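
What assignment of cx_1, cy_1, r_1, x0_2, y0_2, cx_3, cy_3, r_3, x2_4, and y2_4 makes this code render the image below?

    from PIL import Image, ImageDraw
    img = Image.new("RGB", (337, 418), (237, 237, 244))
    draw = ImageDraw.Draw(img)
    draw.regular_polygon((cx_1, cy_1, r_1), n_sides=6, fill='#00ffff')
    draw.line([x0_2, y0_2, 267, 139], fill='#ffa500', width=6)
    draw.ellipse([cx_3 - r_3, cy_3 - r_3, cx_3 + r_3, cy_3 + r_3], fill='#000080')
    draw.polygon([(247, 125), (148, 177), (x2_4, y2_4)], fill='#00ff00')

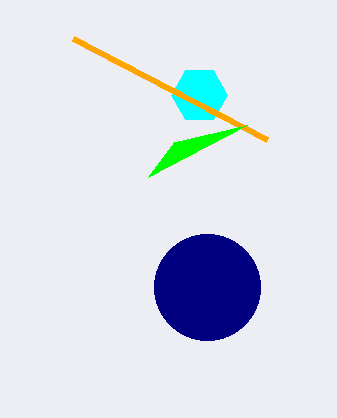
cx_1 = 199
cy_1 = 95
r_1 = 28
x0_2 = 73
y0_2 = 38
cx_3 = 207
cy_3 = 287
r_3 = 53
x2_4 = 174
y2_4 = 142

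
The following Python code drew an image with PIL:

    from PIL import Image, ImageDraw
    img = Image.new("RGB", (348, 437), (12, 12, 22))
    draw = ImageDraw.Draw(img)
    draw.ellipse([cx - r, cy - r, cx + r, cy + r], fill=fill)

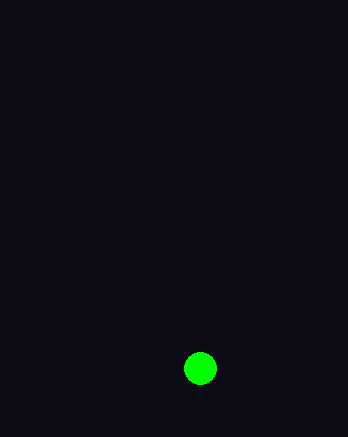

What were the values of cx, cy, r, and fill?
cx = 200, cy = 368, r = 16, fill = 'lime'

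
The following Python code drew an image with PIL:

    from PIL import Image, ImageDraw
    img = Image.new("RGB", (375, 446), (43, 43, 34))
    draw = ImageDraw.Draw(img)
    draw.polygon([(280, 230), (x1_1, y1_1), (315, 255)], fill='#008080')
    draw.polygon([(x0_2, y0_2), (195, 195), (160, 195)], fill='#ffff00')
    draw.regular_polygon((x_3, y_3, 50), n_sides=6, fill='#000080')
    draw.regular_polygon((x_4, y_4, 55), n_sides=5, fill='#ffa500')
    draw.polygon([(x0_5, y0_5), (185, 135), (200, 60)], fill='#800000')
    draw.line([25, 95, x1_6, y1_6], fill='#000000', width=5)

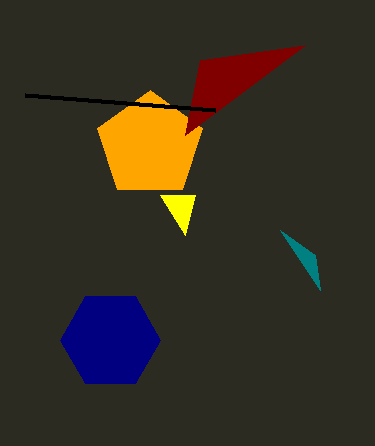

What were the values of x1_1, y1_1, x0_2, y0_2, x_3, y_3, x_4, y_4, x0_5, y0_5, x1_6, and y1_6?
x1_1 = 320, y1_1 = 290, x0_2 = 185, y0_2 = 235, x_3 = 110, y_3 = 340, x_4 = 150, y_4 = 145, x0_5 = 305, y0_5 = 45, x1_6 = 215, y1_6 = 110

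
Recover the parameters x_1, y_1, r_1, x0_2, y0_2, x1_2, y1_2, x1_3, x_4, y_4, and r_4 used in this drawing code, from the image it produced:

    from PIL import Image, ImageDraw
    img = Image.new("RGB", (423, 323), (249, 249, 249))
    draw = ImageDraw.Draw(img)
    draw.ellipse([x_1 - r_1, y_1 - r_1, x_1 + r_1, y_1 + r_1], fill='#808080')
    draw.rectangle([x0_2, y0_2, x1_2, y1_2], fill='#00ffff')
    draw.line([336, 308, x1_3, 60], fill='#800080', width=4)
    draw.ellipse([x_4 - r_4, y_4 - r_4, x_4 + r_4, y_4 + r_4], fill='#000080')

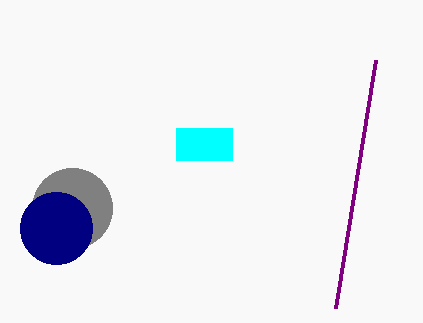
x_1 = 72, y_1 = 208, r_1 = 40, x0_2 = 176, y0_2 = 128, x1_2 = 232, y1_2 = 160, x1_3 = 376, x_4 = 56, y_4 = 228, r_4 = 36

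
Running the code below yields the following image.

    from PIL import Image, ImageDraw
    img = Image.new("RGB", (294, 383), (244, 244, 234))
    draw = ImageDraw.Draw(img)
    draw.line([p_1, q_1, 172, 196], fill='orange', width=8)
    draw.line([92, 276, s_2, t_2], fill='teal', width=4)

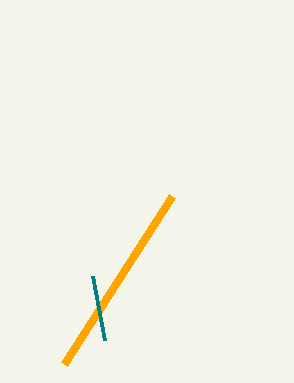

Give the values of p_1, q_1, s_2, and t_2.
p_1 = 64
q_1 = 364
s_2 = 104
t_2 = 340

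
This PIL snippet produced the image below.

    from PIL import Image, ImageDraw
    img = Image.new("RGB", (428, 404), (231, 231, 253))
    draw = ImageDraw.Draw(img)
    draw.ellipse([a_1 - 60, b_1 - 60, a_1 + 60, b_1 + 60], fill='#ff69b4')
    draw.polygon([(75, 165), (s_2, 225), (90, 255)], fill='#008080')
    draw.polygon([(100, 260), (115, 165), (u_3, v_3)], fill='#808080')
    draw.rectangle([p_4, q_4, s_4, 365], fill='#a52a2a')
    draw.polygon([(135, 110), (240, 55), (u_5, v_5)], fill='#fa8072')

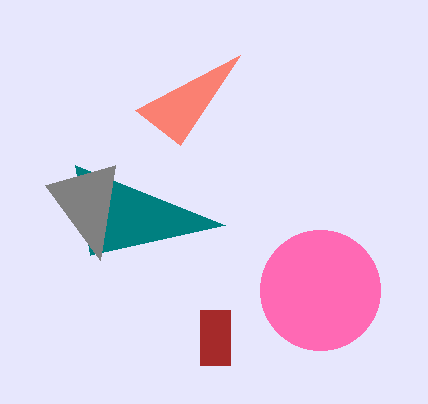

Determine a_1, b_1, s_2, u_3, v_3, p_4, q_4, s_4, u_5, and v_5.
a_1 = 320, b_1 = 290, s_2 = 225, u_3 = 45, v_3 = 185, p_4 = 200, q_4 = 310, s_4 = 230, u_5 = 180, v_5 = 145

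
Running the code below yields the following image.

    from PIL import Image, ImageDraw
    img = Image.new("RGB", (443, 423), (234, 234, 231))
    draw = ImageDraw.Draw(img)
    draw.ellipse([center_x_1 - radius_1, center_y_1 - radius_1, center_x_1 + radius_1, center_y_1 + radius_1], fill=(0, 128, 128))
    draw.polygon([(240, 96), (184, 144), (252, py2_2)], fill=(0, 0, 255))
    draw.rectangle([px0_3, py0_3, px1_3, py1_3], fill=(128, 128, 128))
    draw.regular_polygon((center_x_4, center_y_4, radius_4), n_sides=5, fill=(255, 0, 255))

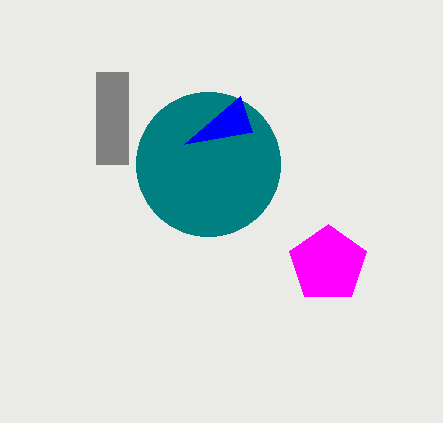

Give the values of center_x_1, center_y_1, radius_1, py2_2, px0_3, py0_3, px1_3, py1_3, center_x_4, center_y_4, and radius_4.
center_x_1 = 208
center_y_1 = 164
radius_1 = 72
py2_2 = 132
px0_3 = 96
py0_3 = 72
px1_3 = 128
py1_3 = 164
center_x_4 = 328
center_y_4 = 264
radius_4 = 40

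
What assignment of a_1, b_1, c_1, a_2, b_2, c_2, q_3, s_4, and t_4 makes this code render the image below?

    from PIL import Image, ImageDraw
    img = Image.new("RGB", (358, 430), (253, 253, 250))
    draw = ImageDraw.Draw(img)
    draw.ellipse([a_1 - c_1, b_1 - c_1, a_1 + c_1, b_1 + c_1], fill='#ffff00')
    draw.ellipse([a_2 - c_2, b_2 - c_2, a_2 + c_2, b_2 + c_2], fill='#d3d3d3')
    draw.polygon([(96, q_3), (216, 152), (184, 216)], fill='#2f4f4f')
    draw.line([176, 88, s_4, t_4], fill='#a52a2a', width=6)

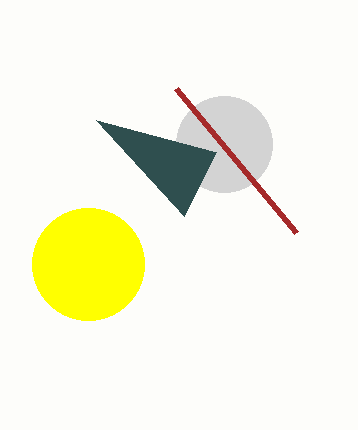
a_1 = 88
b_1 = 264
c_1 = 56
a_2 = 224
b_2 = 144
c_2 = 48
q_3 = 120
s_4 = 296
t_4 = 232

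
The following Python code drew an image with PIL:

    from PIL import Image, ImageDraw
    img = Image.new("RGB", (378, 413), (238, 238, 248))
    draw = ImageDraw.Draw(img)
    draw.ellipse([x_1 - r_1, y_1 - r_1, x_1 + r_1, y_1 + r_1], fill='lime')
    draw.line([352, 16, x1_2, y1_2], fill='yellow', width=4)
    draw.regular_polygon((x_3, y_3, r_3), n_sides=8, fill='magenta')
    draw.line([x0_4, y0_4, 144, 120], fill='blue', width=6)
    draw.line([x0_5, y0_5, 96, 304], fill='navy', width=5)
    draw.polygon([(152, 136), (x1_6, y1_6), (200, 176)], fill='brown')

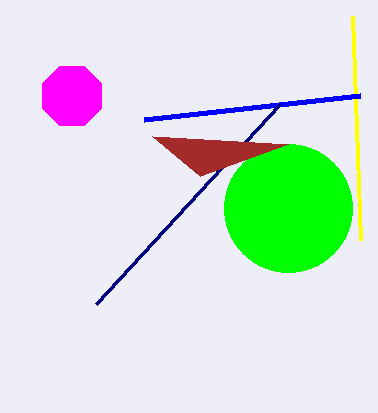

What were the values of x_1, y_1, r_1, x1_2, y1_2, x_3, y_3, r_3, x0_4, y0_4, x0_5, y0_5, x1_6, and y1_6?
x_1 = 288, y_1 = 208, r_1 = 64, x1_2 = 360, y1_2 = 240, x_3 = 72, y_3 = 96, r_3 = 32, x0_4 = 360, y0_4 = 96, x0_5 = 280, y0_5 = 104, x1_6 = 288, y1_6 = 144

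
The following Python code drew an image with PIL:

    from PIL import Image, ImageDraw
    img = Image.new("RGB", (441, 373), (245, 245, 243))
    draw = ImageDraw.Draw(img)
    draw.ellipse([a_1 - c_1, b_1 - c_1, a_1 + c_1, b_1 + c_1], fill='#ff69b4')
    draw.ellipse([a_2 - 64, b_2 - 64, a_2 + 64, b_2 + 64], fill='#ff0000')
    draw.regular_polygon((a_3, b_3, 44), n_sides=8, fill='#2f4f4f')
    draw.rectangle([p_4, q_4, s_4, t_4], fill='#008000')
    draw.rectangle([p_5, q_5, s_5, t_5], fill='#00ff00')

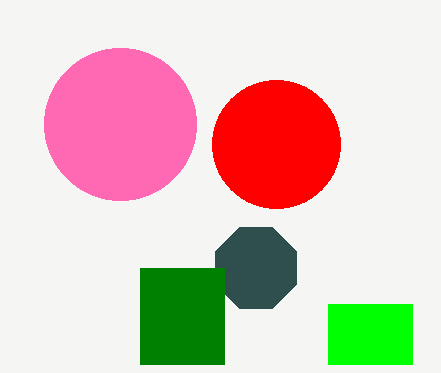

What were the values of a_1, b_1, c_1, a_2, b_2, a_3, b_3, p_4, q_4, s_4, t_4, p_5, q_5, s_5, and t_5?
a_1 = 120
b_1 = 124
c_1 = 76
a_2 = 276
b_2 = 144
a_3 = 256
b_3 = 268
p_4 = 140
q_4 = 268
s_4 = 224
t_4 = 364
p_5 = 328
q_5 = 304
s_5 = 412
t_5 = 364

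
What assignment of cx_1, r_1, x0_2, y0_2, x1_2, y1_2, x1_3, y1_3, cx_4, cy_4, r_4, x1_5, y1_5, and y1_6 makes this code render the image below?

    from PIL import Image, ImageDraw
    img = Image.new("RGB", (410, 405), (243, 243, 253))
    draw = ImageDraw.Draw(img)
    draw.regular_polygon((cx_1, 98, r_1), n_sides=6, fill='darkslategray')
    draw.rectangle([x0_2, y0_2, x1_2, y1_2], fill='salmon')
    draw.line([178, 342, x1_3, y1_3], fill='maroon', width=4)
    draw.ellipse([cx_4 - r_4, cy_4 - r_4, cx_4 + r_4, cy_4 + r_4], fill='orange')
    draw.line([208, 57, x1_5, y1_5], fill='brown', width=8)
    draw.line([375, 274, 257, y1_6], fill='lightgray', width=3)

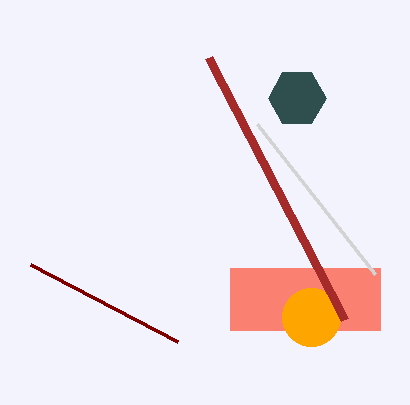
cx_1 = 297; r_1 = 29; x0_2 = 230; y0_2 = 268; x1_2 = 380; y1_2 = 330; x1_3 = 31; y1_3 = 265; cx_4 = 311; cy_4 = 317; r_4 = 29; x1_5 = 344; y1_5 = 319; y1_6 = 124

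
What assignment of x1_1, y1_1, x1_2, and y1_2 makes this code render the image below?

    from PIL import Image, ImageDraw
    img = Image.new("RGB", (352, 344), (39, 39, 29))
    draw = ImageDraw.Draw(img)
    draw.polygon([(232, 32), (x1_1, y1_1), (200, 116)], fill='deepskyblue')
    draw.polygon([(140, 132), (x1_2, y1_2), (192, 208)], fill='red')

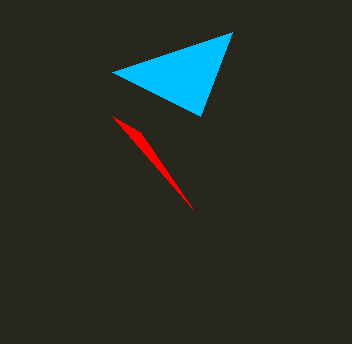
x1_1 = 112
y1_1 = 72
x1_2 = 112
y1_2 = 116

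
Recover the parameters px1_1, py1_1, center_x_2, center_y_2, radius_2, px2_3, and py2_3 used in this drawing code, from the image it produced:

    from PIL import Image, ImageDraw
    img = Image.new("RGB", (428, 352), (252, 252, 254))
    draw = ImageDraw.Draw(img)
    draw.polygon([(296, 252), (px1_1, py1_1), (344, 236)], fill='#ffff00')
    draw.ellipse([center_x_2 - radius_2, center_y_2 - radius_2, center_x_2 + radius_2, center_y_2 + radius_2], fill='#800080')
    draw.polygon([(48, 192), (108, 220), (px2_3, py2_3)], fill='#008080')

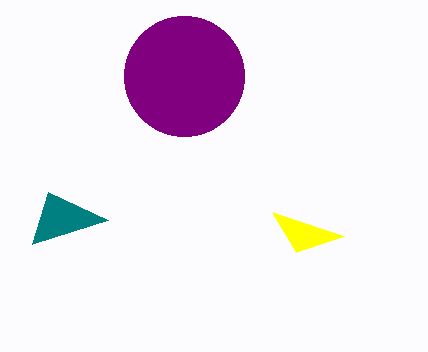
px1_1 = 272
py1_1 = 212
center_x_2 = 184
center_y_2 = 76
radius_2 = 60
px2_3 = 32
py2_3 = 244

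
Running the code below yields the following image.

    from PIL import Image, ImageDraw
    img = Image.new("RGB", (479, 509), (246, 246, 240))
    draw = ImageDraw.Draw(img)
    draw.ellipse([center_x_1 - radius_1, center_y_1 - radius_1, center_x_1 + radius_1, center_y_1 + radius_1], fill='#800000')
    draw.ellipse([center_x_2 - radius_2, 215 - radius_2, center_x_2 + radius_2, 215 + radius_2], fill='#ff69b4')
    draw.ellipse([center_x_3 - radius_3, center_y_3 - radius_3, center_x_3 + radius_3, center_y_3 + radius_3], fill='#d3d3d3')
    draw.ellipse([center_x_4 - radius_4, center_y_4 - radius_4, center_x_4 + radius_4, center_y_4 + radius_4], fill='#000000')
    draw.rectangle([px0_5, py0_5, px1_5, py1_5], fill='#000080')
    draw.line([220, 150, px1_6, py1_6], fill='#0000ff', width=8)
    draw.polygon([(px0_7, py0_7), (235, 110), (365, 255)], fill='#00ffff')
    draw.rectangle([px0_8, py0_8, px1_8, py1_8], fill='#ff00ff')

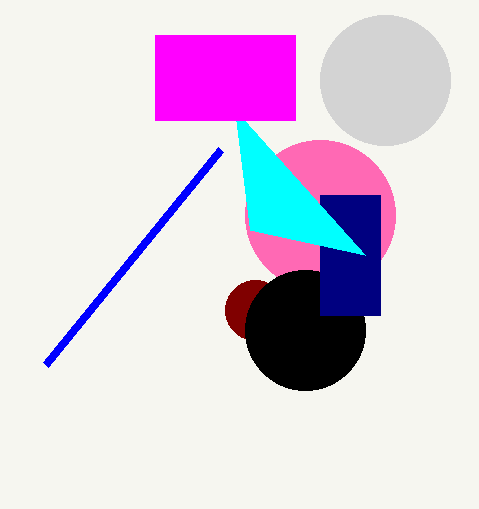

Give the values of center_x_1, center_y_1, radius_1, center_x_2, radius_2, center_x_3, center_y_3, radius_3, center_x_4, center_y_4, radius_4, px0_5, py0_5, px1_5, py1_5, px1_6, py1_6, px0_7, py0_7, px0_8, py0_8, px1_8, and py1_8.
center_x_1 = 255, center_y_1 = 310, radius_1 = 30, center_x_2 = 320, radius_2 = 75, center_x_3 = 385, center_y_3 = 80, radius_3 = 65, center_x_4 = 305, center_y_4 = 330, radius_4 = 60, px0_5 = 320, py0_5 = 195, px1_5 = 380, py1_5 = 315, px1_6 = 45, py1_6 = 365, px0_7 = 250, py0_7 = 230, px0_8 = 155, py0_8 = 35, px1_8 = 295, py1_8 = 120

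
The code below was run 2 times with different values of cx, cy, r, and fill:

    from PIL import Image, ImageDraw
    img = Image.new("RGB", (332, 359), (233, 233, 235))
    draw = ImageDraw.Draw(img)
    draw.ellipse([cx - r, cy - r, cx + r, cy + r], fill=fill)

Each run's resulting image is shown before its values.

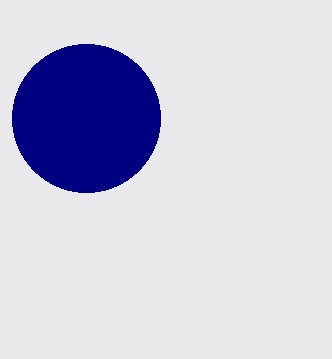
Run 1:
cx = 86
cy = 118
r = 74
fill = 'navy'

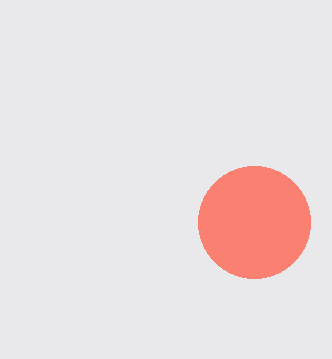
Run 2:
cx = 254, cy = 222, r = 56, fill = 'salmon'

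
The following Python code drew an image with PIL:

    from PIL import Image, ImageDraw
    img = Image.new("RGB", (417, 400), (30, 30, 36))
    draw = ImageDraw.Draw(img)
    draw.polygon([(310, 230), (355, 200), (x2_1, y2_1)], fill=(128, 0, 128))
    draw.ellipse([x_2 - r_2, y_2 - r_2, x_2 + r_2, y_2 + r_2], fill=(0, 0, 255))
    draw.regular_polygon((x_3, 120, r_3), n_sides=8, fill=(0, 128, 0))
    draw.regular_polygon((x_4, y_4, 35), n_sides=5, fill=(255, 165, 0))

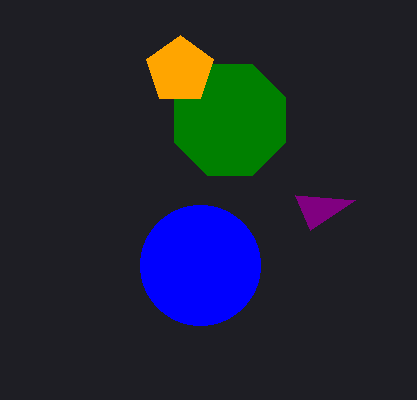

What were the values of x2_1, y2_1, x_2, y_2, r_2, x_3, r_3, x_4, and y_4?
x2_1 = 295; y2_1 = 195; x_2 = 200; y_2 = 265; r_2 = 60; x_3 = 230; r_3 = 60; x_4 = 180; y_4 = 70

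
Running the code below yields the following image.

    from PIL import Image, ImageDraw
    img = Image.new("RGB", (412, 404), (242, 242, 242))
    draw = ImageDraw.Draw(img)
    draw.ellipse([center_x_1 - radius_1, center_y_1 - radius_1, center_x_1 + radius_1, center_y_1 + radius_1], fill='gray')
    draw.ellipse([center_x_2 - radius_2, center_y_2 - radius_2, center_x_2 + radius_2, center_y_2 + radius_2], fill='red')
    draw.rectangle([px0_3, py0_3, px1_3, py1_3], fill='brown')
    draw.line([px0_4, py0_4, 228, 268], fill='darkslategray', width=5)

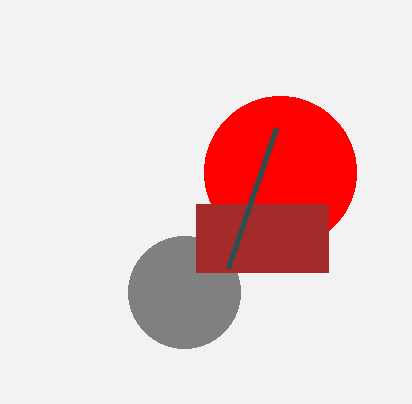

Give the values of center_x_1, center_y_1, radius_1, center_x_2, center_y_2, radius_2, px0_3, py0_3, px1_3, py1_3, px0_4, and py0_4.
center_x_1 = 184; center_y_1 = 292; radius_1 = 56; center_x_2 = 280; center_y_2 = 172; radius_2 = 76; px0_3 = 196; py0_3 = 204; px1_3 = 328; py1_3 = 272; px0_4 = 276; py0_4 = 128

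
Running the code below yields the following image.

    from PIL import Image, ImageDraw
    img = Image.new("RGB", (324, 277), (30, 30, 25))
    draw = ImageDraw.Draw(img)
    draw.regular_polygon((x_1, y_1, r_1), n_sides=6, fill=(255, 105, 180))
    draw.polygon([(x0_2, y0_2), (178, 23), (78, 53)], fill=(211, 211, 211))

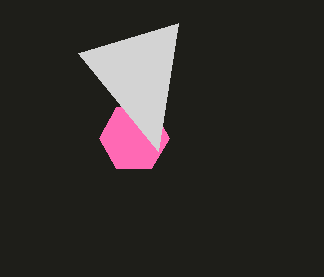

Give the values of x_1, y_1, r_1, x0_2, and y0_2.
x_1 = 134, y_1 = 138, r_1 = 35, x0_2 = 158, y0_2 = 151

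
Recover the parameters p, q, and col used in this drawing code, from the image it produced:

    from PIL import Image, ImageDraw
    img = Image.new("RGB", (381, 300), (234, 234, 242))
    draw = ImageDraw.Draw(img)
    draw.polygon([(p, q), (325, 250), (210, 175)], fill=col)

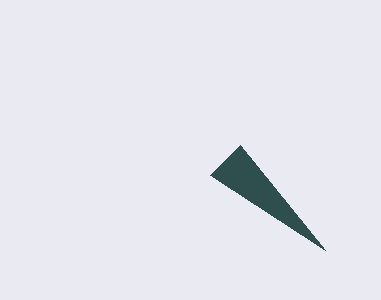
p = 240, q = 145, col = 'darkslategray'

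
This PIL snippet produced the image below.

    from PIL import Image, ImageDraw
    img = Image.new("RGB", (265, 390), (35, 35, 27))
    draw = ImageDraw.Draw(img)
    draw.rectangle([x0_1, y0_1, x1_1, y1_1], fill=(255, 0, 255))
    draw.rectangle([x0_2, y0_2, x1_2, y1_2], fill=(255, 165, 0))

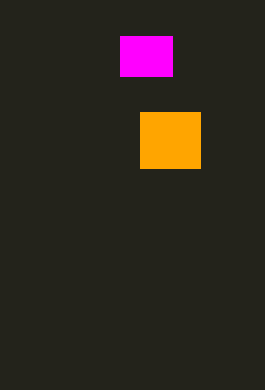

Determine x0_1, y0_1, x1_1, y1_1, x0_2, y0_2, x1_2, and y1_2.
x0_1 = 120
y0_1 = 36
x1_1 = 172
y1_1 = 76
x0_2 = 140
y0_2 = 112
x1_2 = 200
y1_2 = 168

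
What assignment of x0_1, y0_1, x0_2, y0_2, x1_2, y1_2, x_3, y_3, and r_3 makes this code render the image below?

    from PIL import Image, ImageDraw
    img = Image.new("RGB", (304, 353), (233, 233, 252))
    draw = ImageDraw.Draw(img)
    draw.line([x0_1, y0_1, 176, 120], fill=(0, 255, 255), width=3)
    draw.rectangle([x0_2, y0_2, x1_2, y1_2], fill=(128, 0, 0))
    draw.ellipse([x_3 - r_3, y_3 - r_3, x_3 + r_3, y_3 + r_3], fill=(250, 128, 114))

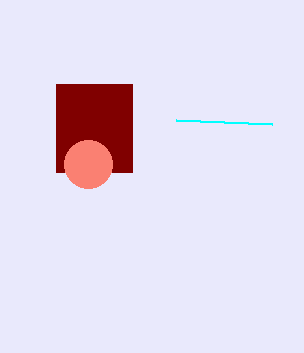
x0_1 = 272
y0_1 = 124
x0_2 = 56
y0_2 = 84
x1_2 = 132
y1_2 = 172
x_3 = 88
y_3 = 164
r_3 = 24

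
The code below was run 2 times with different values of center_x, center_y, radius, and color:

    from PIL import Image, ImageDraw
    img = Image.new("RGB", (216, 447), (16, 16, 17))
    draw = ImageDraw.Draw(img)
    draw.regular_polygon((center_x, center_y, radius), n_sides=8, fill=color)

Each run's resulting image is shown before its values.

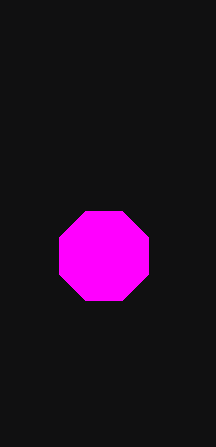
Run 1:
center_x = 104; center_y = 256; radius = 48; color = 'magenta'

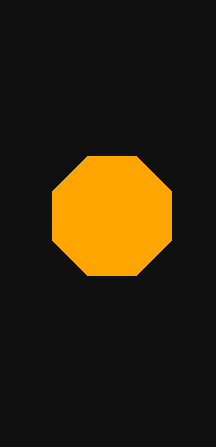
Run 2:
center_x = 112; center_y = 216; radius = 64; color = 'orange'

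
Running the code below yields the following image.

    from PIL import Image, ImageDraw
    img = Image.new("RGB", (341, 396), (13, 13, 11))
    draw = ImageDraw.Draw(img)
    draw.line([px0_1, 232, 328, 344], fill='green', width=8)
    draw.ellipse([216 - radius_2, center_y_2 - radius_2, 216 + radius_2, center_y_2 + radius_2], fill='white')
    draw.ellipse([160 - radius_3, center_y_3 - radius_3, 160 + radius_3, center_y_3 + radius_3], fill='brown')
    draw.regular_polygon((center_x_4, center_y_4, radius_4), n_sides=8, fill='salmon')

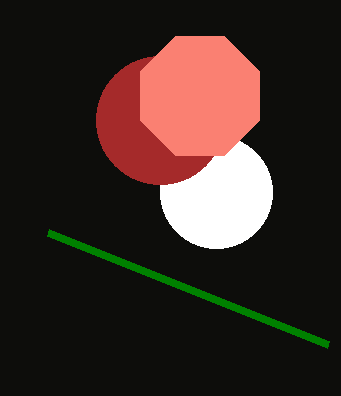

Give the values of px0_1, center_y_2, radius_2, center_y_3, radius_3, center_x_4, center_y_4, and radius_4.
px0_1 = 48; center_y_2 = 192; radius_2 = 56; center_y_3 = 120; radius_3 = 64; center_x_4 = 200; center_y_4 = 96; radius_4 = 64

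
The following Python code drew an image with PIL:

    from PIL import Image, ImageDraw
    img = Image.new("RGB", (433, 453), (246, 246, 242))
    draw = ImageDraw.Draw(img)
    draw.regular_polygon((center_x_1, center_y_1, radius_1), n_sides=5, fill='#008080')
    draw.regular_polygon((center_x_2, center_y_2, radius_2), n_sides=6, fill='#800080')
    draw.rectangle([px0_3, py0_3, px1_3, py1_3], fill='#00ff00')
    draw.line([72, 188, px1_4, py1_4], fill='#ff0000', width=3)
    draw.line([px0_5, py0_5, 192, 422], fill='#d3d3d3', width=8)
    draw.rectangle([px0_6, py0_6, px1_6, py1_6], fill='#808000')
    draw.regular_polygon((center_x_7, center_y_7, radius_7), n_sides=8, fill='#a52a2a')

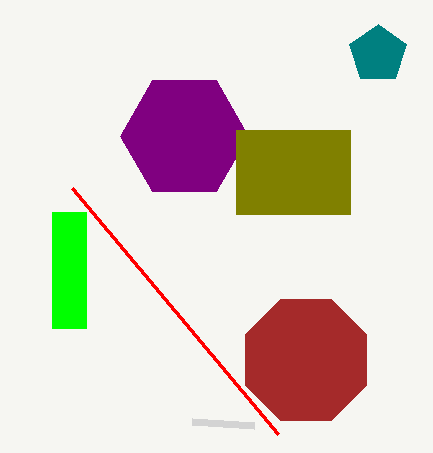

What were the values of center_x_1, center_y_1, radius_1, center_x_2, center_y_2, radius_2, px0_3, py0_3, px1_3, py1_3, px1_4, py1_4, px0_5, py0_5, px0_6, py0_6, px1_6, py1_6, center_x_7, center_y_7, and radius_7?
center_x_1 = 378; center_y_1 = 54; radius_1 = 30; center_x_2 = 184; center_y_2 = 136; radius_2 = 64; px0_3 = 52; py0_3 = 212; px1_3 = 86; py1_3 = 328; px1_4 = 278; py1_4 = 434; px0_5 = 254; py0_5 = 426; px0_6 = 236; py0_6 = 130; px1_6 = 350; py1_6 = 214; center_x_7 = 306; center_y_7 = 360; radius_7 = 66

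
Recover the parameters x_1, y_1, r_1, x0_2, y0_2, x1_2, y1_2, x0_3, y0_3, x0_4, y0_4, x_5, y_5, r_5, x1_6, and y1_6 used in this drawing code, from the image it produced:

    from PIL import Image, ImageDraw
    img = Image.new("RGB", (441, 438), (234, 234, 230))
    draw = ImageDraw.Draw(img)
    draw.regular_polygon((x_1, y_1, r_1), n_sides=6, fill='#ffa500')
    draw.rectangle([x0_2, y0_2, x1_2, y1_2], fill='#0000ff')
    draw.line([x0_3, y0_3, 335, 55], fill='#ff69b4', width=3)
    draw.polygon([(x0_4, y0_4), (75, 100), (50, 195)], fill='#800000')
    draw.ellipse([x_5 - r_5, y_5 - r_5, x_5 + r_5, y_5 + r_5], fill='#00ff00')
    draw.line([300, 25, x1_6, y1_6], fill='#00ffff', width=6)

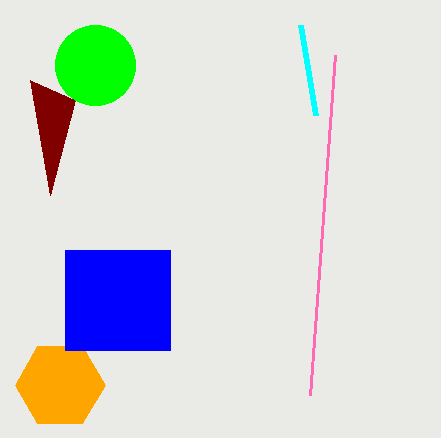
x_1 = 60; y_1 = 385; r_1 = 45; x0_2 = 65; y0_2 = 250; x1_2 = 170; y1_2 = 350; x0_3 = 310; y0_3 = 395; x0_4 = 30; y0_4 = 80; x_5 = 95; y_5 = 65; r_5 = 40; x1_6 = 315; y1_6 = 115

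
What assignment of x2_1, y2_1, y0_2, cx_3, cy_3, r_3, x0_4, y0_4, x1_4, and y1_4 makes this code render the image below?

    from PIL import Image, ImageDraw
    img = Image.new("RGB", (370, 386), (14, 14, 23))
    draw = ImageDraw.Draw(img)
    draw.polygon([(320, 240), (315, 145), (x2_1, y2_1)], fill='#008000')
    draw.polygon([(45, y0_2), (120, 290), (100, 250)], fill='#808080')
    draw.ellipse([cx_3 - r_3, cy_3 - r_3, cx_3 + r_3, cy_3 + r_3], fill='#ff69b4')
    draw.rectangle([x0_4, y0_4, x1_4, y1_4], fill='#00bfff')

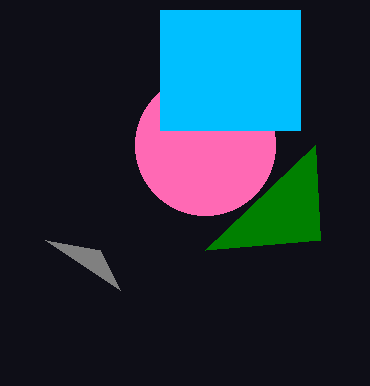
x2_1 = 205, y2_1 = 250, y0_2 = 240, cx_3 = 205, cy_3 = 145, r_3 = 70, x0_4 = 160, y0_4 = 10, x1_4 = 300, y1_4 = 130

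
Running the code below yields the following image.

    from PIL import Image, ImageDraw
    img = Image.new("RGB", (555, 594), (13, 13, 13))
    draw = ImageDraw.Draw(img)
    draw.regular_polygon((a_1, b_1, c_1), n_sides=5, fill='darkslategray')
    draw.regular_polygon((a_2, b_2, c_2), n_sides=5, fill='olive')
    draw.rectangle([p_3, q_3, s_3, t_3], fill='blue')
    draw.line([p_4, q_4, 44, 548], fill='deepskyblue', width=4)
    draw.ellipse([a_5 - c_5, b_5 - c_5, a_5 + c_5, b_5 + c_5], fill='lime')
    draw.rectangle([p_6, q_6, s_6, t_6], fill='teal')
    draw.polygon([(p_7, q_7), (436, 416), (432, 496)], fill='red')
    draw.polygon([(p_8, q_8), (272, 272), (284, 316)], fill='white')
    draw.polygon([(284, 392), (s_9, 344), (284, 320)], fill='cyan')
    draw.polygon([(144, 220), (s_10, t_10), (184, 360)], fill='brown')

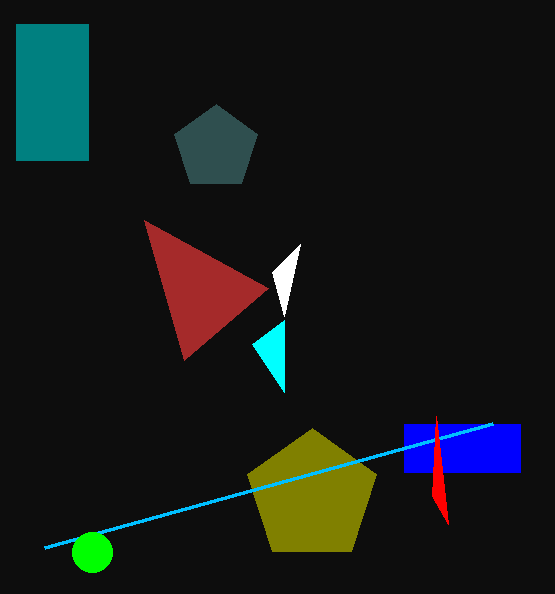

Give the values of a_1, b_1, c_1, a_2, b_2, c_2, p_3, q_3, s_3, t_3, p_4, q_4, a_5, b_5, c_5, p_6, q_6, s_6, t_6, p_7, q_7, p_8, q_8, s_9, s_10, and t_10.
a_1 = 216
b_1 = 148
c_1 = 44
a_2 = 312
b_2 = 496
c_2 = 68
p_3 = 404
q_3 = 424
s_3 = 520
t_3 = 472
p_4 = 492
q_4 = 424
a_5 = 92
b_5 = 552
c_5 = 20
p_6 = 16
q_6 = 24
s_6 = 88
t_6 = 160
p_7 = 448
q_7 = 524
p_8 = 300
q_8 = 244
s_9 = 252
s_10 = 268
t_10 = 288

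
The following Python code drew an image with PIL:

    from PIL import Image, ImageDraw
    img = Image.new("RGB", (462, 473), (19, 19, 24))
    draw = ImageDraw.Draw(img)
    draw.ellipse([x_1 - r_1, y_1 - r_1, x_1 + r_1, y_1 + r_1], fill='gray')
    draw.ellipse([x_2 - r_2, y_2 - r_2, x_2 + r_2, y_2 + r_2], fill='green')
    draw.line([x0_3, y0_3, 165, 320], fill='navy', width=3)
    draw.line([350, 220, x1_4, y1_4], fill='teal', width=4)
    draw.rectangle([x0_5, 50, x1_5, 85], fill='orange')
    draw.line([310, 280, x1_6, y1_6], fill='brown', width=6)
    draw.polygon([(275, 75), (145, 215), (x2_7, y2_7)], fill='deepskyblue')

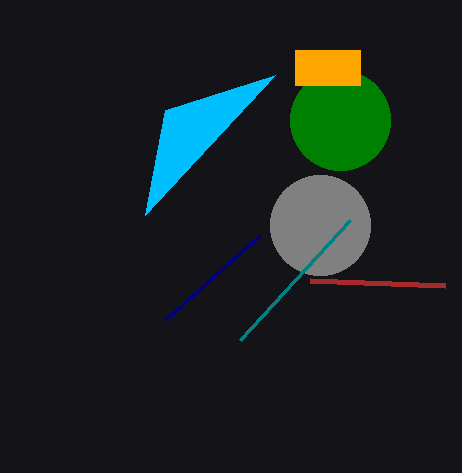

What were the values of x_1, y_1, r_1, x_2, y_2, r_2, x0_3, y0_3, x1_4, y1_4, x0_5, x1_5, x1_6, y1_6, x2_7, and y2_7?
x_1 = 320; y_1 = 225; r_1 = 50; x_2 = 340; y_2 = 120; r_2 = 50; x0_3 = 260; y0_3 = 235; x1_4 = 240; y1_4 = 340; x0_5 = 295; x1_5 = 360; x1_6 = 445; y1_6 = 285; x2_7 = 165; y2_7 = 110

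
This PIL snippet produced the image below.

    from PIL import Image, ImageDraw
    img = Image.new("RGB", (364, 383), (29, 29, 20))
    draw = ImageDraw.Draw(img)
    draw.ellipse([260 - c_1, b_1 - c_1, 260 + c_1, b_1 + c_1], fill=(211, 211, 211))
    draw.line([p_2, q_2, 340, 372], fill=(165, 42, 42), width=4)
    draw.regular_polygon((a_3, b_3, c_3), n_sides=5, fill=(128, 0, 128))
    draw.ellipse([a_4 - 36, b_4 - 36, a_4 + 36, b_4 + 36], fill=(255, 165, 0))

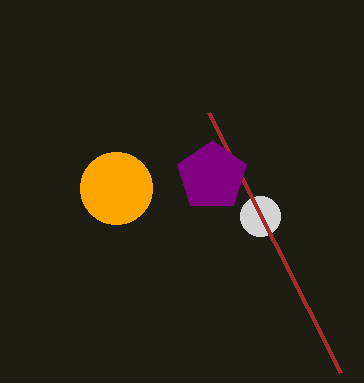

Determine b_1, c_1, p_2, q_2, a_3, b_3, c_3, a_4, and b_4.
b_1 = 216
c_1 = 20
p_2 = 208
q_2 = 112
a_3 = 212
b_3 = 176
c_3 = 36
a_4 = 116
b_4 = 188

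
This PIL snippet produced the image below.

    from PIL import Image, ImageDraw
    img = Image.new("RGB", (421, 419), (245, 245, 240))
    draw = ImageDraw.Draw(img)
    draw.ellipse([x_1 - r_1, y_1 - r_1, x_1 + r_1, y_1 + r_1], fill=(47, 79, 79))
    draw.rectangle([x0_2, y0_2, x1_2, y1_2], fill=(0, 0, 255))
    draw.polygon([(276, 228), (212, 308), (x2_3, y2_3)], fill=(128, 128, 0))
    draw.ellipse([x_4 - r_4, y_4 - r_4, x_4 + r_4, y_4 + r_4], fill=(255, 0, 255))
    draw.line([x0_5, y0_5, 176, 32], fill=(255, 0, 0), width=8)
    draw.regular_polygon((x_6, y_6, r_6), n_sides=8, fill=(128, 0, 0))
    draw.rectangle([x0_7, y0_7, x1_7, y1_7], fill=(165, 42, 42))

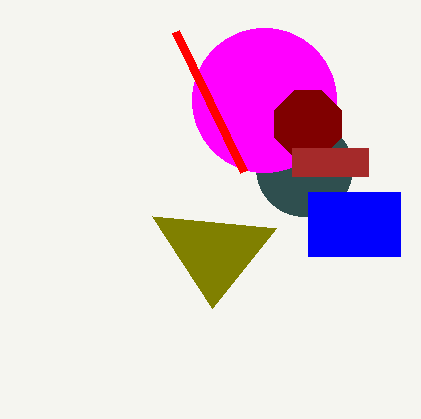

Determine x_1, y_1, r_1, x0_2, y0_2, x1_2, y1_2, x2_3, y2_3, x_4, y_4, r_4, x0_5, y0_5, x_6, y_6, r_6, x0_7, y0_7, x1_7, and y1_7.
x_1 = 304; y_1 = 168; r_1 = 48; x0_2 = 308; y0_2 = 192; x1_2 = 400; y1_2 = 256; x2_3 = 152; y2_3 = 216; x_4 = 264; y_4 = 100; r_4 = 72; x0_5 = 244; y0_5 = 172; x_6 = 308; y_6 = 124; r_6 = 36; x0_7 = 292; y0_7 = 148; x1_7 = 368; y1_7 = 176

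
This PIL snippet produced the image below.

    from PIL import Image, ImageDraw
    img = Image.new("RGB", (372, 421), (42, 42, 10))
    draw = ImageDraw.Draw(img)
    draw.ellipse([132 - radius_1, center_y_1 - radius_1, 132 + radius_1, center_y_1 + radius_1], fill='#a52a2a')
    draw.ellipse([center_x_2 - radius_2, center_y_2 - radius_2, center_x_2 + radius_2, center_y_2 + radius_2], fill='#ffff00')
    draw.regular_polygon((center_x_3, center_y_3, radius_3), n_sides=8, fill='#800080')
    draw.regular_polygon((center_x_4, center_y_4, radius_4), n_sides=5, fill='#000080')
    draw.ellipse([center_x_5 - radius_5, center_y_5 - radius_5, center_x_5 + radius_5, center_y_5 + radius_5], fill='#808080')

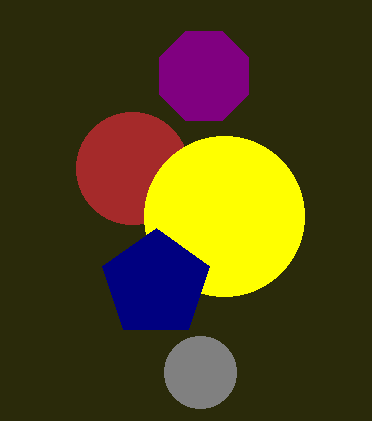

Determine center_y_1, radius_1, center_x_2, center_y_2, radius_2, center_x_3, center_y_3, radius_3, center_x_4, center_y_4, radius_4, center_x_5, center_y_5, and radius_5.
center_y_1 = 168; radius_1 = 56; center_x_2 = 224; center_y_2 = 216; radius_2 = 80; center_x_3 = 204; center_y_3 = 76; radius_3 = 48; center_x_4 = 156; center_y_4 = 284; radius_4 = 56; center_x_5 = 200; center_y_5 = 372; radius_5 = 36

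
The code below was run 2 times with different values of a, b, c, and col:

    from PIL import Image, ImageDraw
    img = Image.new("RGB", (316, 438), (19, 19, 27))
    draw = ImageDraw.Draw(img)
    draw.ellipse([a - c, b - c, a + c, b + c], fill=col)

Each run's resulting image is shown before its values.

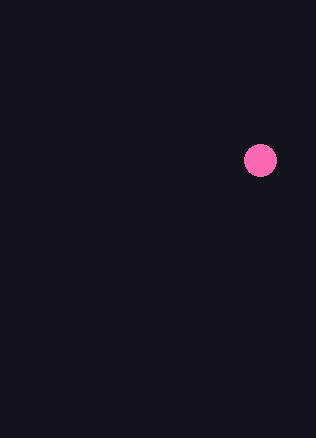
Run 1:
a = 260
b = 160
c = 16
col = 'hotpink'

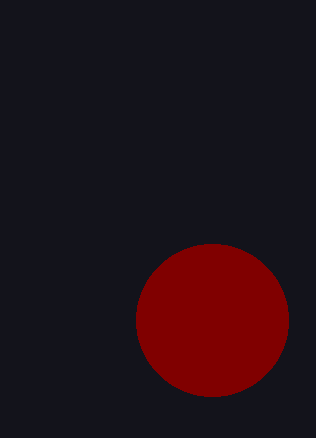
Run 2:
a = 212, b = 320, c = 76, col = 'maroon'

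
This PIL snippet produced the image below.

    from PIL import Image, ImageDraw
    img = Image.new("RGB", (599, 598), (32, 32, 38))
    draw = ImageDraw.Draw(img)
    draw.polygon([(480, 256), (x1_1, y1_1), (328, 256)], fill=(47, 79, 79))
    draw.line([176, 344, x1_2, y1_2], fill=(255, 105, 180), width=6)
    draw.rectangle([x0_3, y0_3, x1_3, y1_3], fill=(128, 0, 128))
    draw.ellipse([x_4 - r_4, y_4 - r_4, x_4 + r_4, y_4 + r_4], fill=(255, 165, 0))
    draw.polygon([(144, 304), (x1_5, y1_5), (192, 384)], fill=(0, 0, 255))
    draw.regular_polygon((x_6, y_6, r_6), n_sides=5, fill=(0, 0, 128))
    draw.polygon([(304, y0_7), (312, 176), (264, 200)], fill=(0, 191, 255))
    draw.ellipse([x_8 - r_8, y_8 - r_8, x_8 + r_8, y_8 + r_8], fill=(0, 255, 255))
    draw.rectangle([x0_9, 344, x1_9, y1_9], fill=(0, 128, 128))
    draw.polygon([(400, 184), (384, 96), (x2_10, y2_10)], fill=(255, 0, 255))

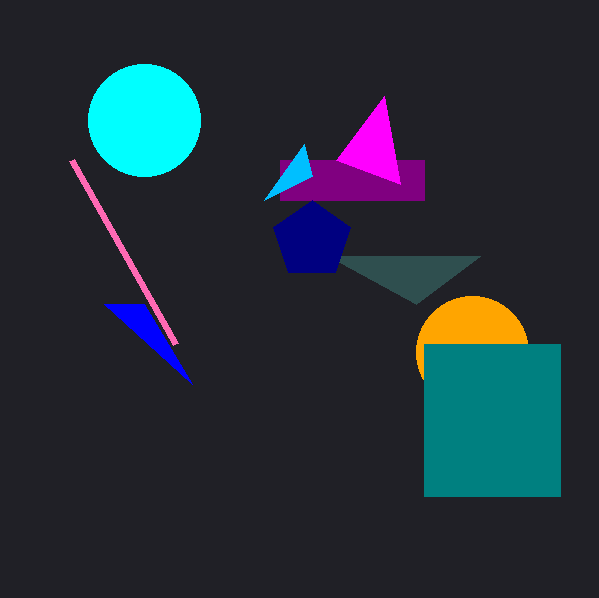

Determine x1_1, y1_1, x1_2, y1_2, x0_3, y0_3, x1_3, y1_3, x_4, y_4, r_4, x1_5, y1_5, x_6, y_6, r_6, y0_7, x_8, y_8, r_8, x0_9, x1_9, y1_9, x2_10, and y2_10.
x1_1 = 416
y1_1 = 304
x1_2 = 72
y1_2 = 160
x0_3 = 280
y0_3 = 160
x1_3 = 424
y1_3 = 200
x_4 = 472
y_4 = 352
r_4 = 56
x1_5 = 104
y1_5 = 304
x_6 = 312
y_6 = 240
r_6 = 40
y0_7 = 144
x_8 = 144
y_8 = 120
r_8 = 56
x0_9 = 424
x1_9 = 560
y1_9 = 496
x2_10 = 336
y2_10 = 160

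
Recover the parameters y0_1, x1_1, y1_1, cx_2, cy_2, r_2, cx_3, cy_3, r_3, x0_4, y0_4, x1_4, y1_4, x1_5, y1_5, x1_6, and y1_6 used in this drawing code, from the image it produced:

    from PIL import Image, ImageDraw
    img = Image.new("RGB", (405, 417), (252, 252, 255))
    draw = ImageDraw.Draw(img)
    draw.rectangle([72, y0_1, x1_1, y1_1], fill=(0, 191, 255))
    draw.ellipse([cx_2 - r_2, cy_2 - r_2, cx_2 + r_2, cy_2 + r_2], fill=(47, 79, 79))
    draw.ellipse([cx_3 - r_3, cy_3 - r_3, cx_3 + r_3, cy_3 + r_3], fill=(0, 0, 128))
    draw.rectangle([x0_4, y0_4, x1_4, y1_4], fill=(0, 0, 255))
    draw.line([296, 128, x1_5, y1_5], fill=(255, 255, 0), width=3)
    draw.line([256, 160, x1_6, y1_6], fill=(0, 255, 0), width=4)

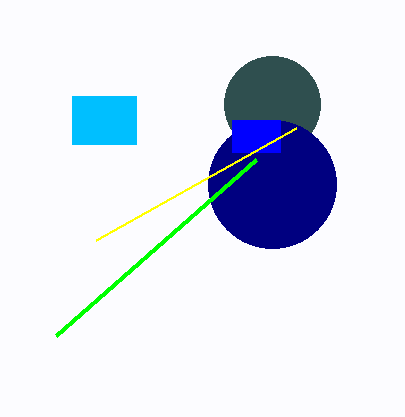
y0_1 = 96
x1_1 = 136
y1_1 = 144
cx_2 = 272
cy_2 = 104
r_2 = 48
cx_3 = 272
cy_3 = 184
r_3 = 64
x0_4 = 232
y0_4 = 120
x1_4 = 280
y1_4 = 152
x1_5 = 96
y1_5 = 240
x1_6 = 56
y1_6 = 336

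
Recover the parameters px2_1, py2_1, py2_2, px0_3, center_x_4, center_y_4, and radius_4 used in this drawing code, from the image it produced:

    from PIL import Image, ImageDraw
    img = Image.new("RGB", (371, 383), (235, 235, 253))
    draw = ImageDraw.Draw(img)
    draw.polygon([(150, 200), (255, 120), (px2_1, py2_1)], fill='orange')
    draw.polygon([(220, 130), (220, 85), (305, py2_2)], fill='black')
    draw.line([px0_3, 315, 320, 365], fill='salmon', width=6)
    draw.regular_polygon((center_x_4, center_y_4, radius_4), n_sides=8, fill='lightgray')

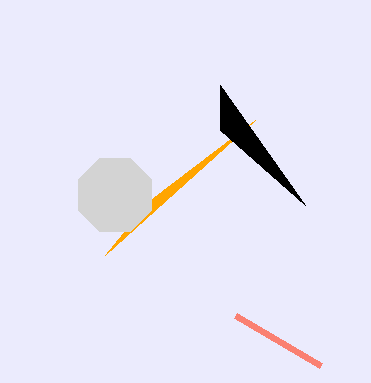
px2_1 = 105, py2_1 = 255, py2_2 = 205, px0_3 = 235, center_x_4 = 115, center_y_4 = 195, radius_4 = 40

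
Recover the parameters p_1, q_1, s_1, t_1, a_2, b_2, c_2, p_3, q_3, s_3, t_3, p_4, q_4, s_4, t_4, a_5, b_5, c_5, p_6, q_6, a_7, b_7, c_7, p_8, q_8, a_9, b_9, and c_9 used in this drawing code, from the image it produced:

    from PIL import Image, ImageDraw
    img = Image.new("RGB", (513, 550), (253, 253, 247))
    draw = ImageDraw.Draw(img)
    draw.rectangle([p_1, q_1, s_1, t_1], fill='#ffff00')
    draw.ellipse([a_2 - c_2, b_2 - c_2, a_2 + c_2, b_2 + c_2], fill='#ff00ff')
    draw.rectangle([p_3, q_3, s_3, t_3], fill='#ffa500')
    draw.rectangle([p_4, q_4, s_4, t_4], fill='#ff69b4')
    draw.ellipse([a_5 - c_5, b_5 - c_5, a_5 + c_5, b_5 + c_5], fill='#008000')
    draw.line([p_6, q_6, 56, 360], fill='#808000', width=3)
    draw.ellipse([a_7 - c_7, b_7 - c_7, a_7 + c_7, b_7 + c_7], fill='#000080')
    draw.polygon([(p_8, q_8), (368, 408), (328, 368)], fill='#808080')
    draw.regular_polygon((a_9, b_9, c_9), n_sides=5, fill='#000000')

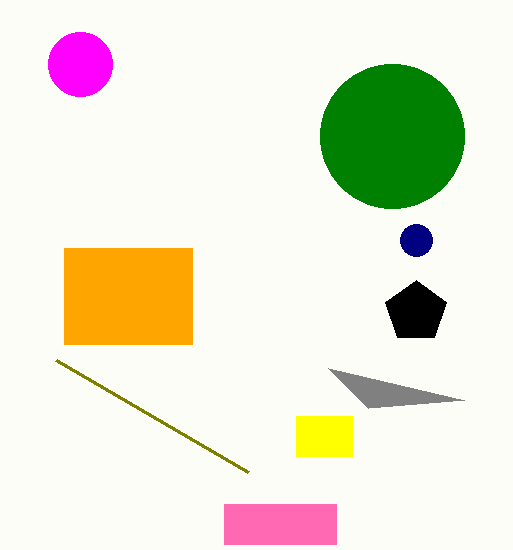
p_1 = 296
q_1 = 416
s_1 = 352
t_1 = 456
a_2 = 80
b_2 = 64
c_2 = 32
p_3 = 64
q_3 = 248
s_3 = 192
t_3 = 344
p_4 = 224
q_4 = 504
s_4 = 336
t_4 = 544
a_5 = 392
b_5 = 136
c_5 = 72
p_6 = 248
q_6 = 472
a_7 = 416
b_7 = 240
c_7 = 16
p_8 = 464
q_8 = 400
a_9 = 416
b_9 = 312
c_9 = 32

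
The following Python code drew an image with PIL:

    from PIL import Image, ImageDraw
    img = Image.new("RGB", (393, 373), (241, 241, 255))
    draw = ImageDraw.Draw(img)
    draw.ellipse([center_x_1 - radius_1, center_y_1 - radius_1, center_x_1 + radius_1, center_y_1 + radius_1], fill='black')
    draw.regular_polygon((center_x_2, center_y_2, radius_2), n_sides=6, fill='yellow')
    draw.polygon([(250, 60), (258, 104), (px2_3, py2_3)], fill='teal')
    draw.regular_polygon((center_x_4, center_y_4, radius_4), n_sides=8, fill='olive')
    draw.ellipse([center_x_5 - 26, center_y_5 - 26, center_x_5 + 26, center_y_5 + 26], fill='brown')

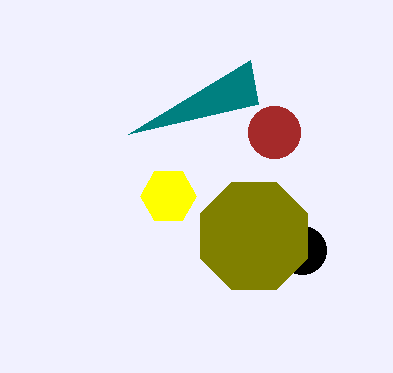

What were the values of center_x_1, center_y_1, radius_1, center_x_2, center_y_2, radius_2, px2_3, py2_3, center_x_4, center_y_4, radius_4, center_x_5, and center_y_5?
center_x_1 = 302, center_y_1 = 250, radius_1 = 24, center_x_2 = 168, center_y_2 = 196, radius_2 = 28, px2_3 = 128, py2_3 = 134, center_x_4 = 254, center_y_4 = 236, radius_4 = 58, center_x_5 = 274, center_y_5 = 132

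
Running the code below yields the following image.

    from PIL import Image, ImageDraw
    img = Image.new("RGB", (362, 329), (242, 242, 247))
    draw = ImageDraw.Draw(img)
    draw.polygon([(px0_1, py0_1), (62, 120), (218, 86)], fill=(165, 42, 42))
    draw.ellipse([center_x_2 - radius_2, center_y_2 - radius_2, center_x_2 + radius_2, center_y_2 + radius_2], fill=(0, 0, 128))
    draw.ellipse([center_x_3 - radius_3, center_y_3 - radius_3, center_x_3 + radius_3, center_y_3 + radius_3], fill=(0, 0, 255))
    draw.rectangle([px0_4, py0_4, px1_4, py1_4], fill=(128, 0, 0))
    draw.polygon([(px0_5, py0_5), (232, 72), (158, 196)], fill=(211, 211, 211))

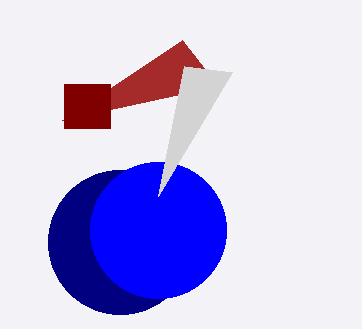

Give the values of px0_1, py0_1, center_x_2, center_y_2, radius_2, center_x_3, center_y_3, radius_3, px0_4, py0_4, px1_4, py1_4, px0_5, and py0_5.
px0_1 = 182; py0_1 = 40; center_x_2 = 120; center_y_2 = 242; radius_2 = 72; center_x_3 = 158; center_y_3 = 230; radius_3 = 68; px0_4 = 64; py0_4 = 84; px1_4 = 110; py1_4 = 128; px0_5 = 184; py0_5 = 66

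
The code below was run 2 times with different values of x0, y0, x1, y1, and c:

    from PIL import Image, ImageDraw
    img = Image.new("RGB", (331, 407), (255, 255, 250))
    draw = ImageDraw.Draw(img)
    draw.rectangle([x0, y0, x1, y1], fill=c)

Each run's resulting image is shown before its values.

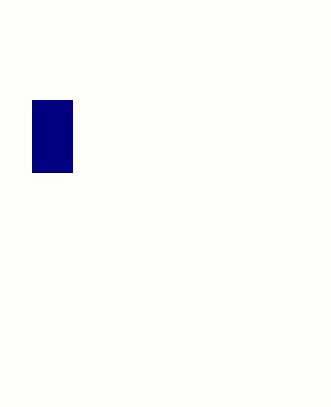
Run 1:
x0 = 32
y0 = 100
x1 = 72
y1 = 172
c = 'navy'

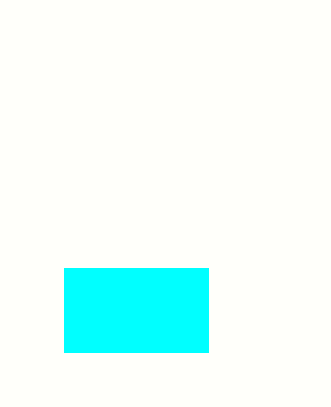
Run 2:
x0 = 64; y0 = 268; x1 = 208; y1 = 352; c = 'cyan'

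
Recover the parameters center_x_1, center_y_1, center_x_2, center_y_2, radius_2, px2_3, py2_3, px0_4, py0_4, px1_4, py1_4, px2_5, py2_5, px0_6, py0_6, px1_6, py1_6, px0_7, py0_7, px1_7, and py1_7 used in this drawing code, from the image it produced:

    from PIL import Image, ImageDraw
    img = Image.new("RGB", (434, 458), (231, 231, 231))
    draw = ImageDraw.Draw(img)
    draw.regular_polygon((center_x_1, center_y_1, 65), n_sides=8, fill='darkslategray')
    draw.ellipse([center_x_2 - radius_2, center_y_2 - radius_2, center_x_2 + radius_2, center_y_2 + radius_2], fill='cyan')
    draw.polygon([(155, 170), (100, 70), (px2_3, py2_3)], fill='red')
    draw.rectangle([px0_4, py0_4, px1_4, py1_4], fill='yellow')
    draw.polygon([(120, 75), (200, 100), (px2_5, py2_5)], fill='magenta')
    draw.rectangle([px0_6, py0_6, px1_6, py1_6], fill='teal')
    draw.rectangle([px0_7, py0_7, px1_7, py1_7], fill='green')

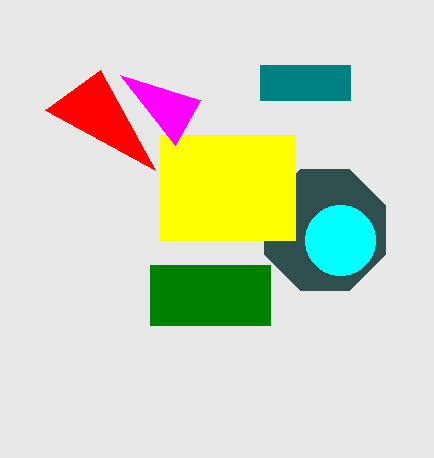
center_x_1 = 325, center_y_1 = 230, center_x_2 = 340, center_y_2 = 240, radius_2 = 35, px2_3 = 45, py2_3 = 110, px0_4 = 160, py0_4 = 135, px1_4 = 295, py1_4 = 240, px2_5 = 175, py2_5 = 145, px0_6 = 260, py0_6 = 65, px1_6 = 350, py1_6 = 100, px0_7 = 150, py0_7 = 265, px1_7 = 270, py1_7 = 325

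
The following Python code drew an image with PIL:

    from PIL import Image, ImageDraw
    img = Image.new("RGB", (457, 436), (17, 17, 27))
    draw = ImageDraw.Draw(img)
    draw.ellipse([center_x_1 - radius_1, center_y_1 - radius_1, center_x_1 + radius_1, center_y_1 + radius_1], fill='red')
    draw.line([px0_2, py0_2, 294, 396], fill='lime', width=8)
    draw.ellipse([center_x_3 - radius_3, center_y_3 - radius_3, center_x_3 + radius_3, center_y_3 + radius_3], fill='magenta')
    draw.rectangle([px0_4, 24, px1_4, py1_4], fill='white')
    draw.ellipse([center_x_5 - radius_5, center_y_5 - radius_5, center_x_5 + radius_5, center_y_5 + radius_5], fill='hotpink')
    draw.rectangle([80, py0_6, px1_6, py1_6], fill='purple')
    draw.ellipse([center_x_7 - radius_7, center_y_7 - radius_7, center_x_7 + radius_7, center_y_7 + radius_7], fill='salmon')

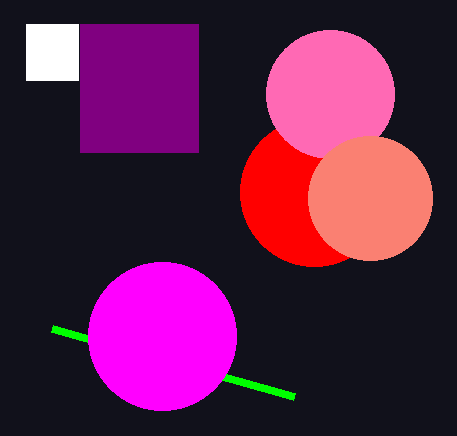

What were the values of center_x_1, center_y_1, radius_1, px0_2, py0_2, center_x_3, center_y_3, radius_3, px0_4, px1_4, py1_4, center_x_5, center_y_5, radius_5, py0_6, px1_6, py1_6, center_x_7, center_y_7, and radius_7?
center_x_1 = 314
center_y_1 = 192
radius_1 = 74
px0_2 = 52
py0_2 = 328
center_x_3 = 162
center_y_3 = 336
radius_3 = 74
px0_4 = 26
px1_4 = 78
py1_4 = 80
center_x_5 = 330
center_y_5 = 94
radius_5 = 64
py0_6 = 24
px1_6 = 198
py1_6 = 152
center_x_7 = 370
center_y_7 = 198
radius_7 = 62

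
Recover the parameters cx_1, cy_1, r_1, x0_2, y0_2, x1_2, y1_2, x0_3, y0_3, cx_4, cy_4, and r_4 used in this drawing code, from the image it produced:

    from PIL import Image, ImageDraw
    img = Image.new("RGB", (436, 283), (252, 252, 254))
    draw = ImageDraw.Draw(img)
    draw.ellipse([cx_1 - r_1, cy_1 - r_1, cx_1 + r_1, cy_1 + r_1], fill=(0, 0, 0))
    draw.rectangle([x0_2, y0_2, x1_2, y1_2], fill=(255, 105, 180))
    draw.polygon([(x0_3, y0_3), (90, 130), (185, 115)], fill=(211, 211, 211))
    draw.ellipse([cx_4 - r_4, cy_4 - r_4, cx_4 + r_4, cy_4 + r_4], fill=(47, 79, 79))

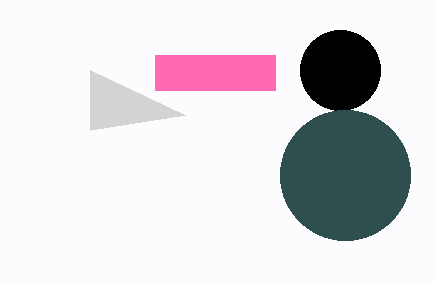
cx_1 = 340, cy_1 = 70, r_1 = 40, x0_2 = 155, y0_2 = 55, x1_2 = 275, y1_2 = 90, x0_3 = 90, y0_3 = 70, cx_4 = 345, cy_4 = 175, r_4 = 65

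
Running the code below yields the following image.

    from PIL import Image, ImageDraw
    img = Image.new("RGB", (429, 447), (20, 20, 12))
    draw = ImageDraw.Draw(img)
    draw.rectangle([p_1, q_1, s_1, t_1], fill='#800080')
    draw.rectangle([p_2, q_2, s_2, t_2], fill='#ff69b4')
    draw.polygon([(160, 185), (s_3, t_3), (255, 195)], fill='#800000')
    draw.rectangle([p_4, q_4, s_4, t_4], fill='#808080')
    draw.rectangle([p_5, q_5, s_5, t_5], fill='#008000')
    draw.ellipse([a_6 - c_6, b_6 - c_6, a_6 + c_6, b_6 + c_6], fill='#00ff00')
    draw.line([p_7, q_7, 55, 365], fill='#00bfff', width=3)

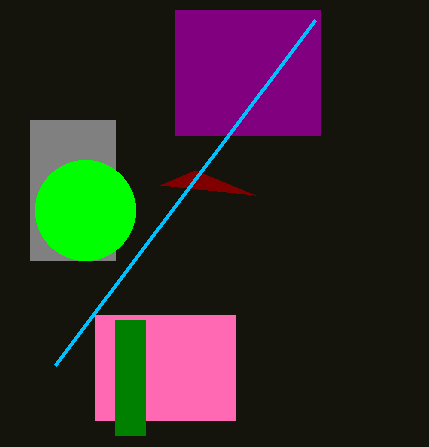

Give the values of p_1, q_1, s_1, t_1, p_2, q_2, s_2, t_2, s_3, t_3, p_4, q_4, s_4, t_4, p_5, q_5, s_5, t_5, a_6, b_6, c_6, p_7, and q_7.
p_1 = 175, q_1 = 10, s_1 = 320, t_1 = 135, p_2 = 95, q_2 = 315, s_2 = 235, t_2 = 420, s_3 = 195, t_3 = 170, p_4 = 30, q_4 = 120, s_4 = 115, t_4 = 260, p_5 = 115, q_5 = 320, s_5 = 145, t_5 = 435, a_6 = 85, b_6 = 210, c_6 = 50, p_7 = 315, q_7 = 20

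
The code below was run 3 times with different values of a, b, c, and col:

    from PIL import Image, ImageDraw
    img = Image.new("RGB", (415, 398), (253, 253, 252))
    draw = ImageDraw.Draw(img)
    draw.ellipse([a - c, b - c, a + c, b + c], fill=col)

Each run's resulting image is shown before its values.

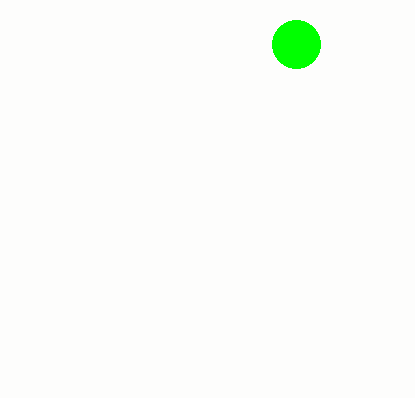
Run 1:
a = 296, b = 44, c = 24, col = 'lime'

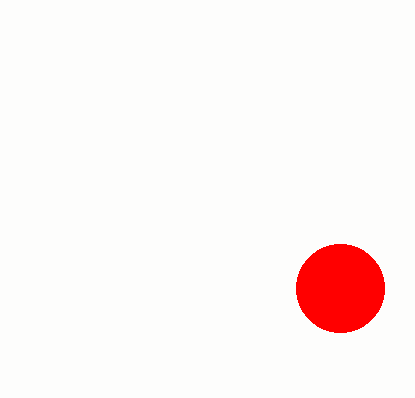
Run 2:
a = 340, b = 288, c = 44, col = 'red'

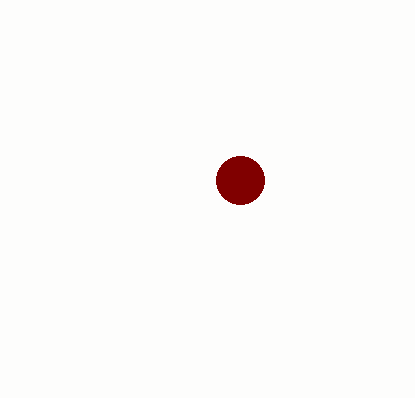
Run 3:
a = 240
b = 180
c = 24
col = 'maroon'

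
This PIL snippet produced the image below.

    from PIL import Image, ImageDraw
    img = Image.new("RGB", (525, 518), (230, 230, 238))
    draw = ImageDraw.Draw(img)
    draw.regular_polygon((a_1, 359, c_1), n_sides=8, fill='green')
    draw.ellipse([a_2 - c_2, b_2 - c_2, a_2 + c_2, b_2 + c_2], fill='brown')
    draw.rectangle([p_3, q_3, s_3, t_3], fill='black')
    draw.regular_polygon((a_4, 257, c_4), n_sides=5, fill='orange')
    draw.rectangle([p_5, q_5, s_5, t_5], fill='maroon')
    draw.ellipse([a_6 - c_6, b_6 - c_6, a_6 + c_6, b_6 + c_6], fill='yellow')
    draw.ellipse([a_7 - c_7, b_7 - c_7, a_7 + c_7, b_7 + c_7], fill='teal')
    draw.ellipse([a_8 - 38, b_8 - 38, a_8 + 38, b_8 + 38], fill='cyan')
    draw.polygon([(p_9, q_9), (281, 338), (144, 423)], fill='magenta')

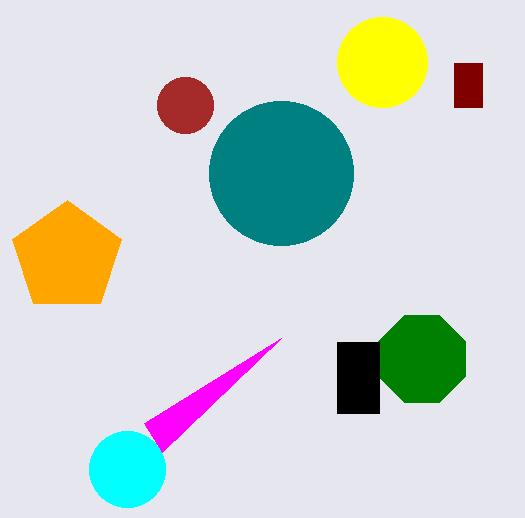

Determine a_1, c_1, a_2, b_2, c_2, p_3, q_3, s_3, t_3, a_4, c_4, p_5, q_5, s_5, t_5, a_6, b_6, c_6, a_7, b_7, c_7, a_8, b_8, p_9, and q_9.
a_1 = 422
c_1 = 47
a_2 = 185
b_2 = 105
c_2 = 28
p_3 = 337
q_3 = 342
s_3 = 379
t_3 = 413
a_4 = 67
c_4 = 57
p_5 = 454
q_5 = 63
s_5 = 482
t_5 = 107
a_6 = 382
b_6 = 62
c_6 = 45
a_7 = 281
b_7 = 173
c_7 = 72
a_8 = 127
b_8 = 469
p_9 = 162
q_9 = 452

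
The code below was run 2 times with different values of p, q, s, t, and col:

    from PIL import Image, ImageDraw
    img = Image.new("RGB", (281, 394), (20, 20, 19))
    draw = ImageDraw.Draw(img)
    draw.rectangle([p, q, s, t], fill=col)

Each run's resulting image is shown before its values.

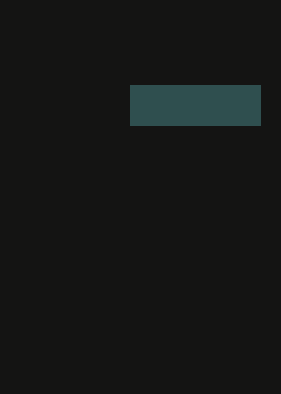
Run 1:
p = 130
q = 85
s = 260
t = 125
col = 'darkslategray'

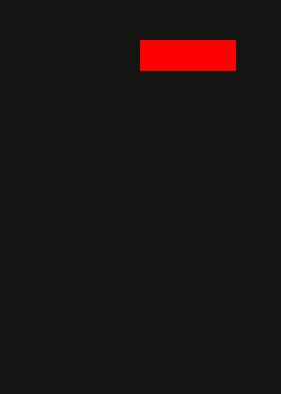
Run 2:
p = 140; q = 40; s = 235; t = 70; col = 'red'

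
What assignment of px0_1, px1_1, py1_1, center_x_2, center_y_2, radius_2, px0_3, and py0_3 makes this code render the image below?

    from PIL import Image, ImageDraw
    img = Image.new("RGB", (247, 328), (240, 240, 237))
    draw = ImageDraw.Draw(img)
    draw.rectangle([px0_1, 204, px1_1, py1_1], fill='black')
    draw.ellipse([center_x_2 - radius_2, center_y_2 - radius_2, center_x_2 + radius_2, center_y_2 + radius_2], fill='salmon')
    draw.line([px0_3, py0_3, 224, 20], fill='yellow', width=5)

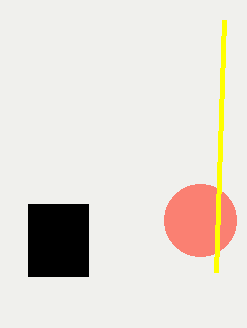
px0_1 = 28; px1_1 = 88; py1_1 = 276; center_x_2 = 200; center_y_2 = 220; radius_2 = 36; px0_3 = 216; py0_3 = 272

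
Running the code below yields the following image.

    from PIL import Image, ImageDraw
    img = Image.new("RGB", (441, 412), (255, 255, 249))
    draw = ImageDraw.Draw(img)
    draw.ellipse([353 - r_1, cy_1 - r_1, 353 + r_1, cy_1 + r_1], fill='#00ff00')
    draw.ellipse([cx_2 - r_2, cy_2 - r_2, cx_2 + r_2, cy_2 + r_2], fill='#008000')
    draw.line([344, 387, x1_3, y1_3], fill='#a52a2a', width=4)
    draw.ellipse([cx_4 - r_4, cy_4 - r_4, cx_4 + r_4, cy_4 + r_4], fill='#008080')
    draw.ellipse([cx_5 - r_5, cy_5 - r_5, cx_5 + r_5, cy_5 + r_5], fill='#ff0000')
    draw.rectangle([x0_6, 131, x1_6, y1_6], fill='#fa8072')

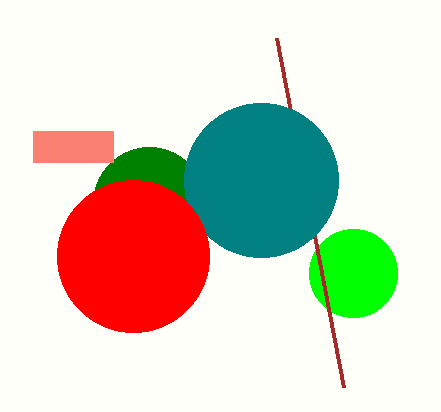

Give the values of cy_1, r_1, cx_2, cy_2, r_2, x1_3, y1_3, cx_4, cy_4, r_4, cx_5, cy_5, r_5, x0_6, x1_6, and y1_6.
cy_1 = 273, r_1 = 44, cx_2 = 149, cy_2 = 203, r_2 = 56, x1_3 = 277, y1_3 = 38, cx_4 = 261, cy_4 = 180, r_4 = 77, cx_5 = 133, cy_5 = 256, r_5 = 76, x0_6 = 33, x1_6 = 113, y1_6 = 162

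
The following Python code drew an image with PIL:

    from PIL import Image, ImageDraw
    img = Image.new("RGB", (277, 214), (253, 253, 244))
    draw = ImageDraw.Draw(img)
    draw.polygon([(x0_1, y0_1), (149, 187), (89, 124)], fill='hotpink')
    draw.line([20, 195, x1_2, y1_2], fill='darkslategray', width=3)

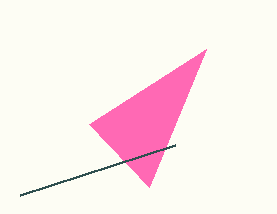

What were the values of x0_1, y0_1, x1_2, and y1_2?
x0_1 = 206; y0_1 = 49; x1_2 = 175; y1_2 = 145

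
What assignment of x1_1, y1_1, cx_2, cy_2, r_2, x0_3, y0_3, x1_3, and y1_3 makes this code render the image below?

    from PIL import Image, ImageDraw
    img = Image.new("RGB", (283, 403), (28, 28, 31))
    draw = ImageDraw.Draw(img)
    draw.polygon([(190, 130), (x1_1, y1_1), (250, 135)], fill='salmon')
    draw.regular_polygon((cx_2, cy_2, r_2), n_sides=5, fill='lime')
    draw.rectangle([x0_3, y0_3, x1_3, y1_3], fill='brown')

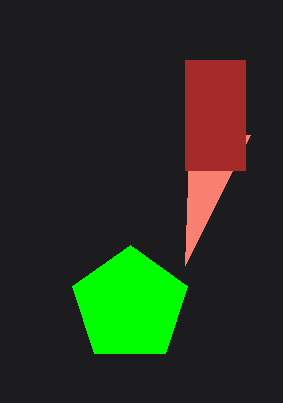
x1_1 = 185; y1_1 = 265; cx_2 = 130; cy_2 = 305; r_2 = 60; x0_3 = 185; y0_3 = 60; x1_3 = 245; y1_3 = 170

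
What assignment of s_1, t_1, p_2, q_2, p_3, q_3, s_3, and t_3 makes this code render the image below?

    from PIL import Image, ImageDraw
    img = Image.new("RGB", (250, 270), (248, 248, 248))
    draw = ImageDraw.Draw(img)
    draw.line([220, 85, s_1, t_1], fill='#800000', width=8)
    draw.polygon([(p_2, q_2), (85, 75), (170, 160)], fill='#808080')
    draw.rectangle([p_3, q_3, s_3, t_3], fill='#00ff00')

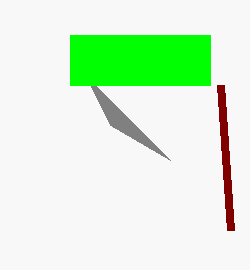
s_1 = 230, t_1 = 230, p_2 = 110, q_2 = 125, p_3 = 70, q_3 = 35, s_3 = 210, t_3 = 85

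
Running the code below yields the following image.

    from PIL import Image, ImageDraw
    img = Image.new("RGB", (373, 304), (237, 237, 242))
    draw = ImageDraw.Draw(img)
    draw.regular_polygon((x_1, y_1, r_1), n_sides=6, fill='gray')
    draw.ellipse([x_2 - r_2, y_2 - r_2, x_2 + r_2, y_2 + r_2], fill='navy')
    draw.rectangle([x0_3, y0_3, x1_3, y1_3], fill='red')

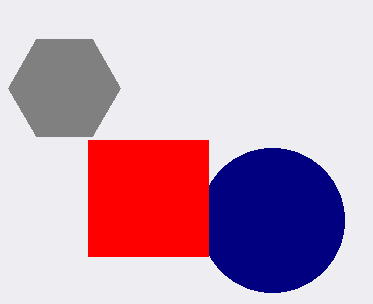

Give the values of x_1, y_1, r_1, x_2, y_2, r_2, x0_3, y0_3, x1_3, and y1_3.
x_1 = 64
y_1 = 88
r_1 = 56
x_2 = 272
y_2 = 220
r_2 = 72
x0_3 = 88
y0_3 = 140
x1_3 = 208
y1_3 = 256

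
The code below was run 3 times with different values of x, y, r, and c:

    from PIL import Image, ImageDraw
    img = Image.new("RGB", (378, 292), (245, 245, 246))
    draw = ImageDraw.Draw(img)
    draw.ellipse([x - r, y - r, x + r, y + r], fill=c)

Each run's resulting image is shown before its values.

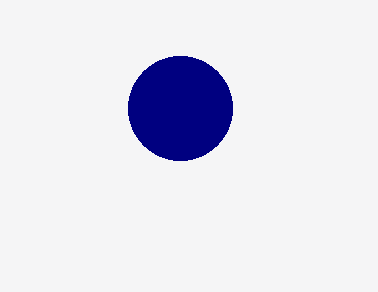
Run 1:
x = 180
y = 108
r = 52
c = 'navy'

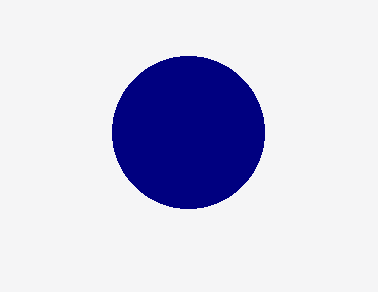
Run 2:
x = 188
y = 132
r = 76
c = 'navy'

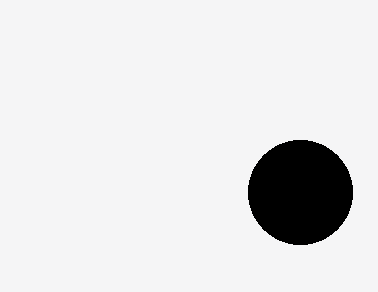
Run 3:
x = 300
y = 192
r = 52
c = 'black'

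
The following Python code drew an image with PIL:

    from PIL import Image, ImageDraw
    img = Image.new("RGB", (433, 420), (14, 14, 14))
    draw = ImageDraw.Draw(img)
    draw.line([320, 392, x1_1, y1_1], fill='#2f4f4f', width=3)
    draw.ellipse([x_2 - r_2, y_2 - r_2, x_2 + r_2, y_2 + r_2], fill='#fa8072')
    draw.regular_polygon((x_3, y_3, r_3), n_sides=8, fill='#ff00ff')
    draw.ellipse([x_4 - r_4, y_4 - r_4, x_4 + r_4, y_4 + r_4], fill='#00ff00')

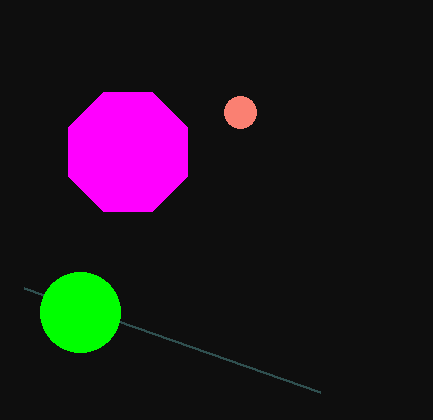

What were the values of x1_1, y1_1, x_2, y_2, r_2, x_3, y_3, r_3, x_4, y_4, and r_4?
x1_1 = 24, y1_1 = 288, x_2 = 240, y_2 = 112, r_2 = 16, x_3 = 128, y_3 = 152, r_3 = 64, x_4 = 80, y_4 = 312, r_4 = 40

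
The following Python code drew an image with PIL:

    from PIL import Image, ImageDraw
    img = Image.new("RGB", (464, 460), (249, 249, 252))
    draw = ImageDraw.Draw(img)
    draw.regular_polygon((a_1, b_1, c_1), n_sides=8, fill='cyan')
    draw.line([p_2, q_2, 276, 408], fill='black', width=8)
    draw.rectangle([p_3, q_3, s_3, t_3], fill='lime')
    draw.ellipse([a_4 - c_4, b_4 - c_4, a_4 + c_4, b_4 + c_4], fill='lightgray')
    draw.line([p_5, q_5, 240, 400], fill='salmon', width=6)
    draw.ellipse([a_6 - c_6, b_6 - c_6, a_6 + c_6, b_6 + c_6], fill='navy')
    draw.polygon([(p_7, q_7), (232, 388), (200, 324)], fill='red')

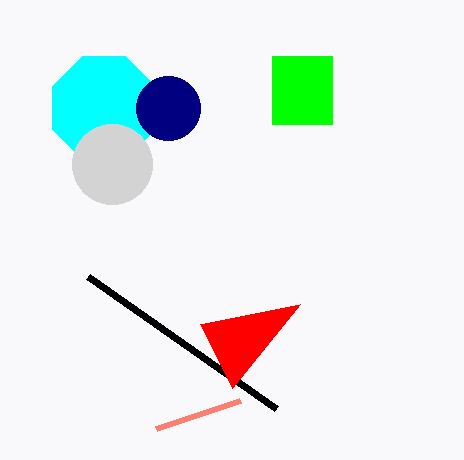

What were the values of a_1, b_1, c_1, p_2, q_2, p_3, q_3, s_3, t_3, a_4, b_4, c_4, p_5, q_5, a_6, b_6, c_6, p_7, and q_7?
a_1 = 104; b_1 = 108; c_1 = 56; p_2 = 88; q_2 = 276; p_3 = 272; q_3 = 56; s_3 = 332; t_3 = 124; a_4 = 112; b_4 = 164; c_4 = 40; p_5 = 156; q_5 = 428; a_6 = 168; b_6 = 108; c_6 = 32; p_7 = 300; q_7 = 304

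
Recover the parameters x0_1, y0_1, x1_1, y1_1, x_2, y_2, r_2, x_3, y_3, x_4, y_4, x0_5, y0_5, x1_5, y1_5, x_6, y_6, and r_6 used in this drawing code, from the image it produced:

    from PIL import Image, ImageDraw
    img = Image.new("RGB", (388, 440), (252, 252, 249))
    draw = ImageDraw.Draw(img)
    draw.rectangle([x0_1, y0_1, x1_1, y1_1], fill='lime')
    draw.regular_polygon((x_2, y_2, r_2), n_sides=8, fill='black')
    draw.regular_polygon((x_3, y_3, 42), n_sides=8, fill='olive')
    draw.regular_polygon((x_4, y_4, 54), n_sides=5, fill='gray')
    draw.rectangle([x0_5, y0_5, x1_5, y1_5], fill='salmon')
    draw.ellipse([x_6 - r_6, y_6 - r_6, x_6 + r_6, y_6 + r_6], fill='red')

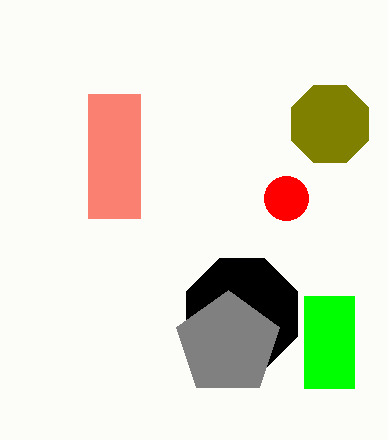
x0_1 = 304, y0_1 = 296, x1_1 = 354, y1_1 = 388, x_2 = 242, y_2 = 314, r_2 = 60, x_3 = 330, y_3 = 124, x_4 = 228, y_4 = 344, x0_5 = 88, y0_5 = 94, x1_5 = 140, y1_5 = 218, x_6 = 286, y_6 = 198, r_6 = 22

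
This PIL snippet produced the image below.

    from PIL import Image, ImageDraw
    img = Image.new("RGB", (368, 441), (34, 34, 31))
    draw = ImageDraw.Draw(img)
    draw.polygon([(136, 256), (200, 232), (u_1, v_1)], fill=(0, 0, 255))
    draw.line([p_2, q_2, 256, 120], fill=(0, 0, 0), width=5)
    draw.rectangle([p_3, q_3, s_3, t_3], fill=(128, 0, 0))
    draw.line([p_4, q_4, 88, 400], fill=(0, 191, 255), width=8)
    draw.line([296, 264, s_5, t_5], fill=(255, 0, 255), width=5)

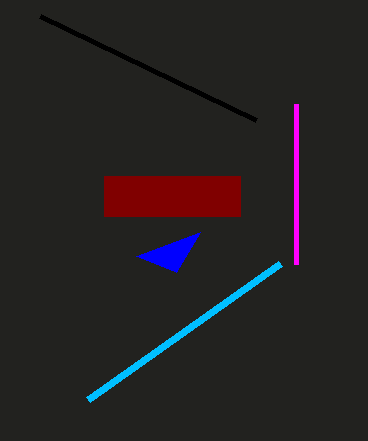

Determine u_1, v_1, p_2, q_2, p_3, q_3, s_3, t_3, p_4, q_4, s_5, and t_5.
u_1 = 176, v_1 = 272, p_2 = 40, q_2 = 16, p_3 = 104, q_3 = 176, s_3 = 240, t_3 = 216, p_4 = 280, q_4 = 264, s_5 = 296, t_5 = 104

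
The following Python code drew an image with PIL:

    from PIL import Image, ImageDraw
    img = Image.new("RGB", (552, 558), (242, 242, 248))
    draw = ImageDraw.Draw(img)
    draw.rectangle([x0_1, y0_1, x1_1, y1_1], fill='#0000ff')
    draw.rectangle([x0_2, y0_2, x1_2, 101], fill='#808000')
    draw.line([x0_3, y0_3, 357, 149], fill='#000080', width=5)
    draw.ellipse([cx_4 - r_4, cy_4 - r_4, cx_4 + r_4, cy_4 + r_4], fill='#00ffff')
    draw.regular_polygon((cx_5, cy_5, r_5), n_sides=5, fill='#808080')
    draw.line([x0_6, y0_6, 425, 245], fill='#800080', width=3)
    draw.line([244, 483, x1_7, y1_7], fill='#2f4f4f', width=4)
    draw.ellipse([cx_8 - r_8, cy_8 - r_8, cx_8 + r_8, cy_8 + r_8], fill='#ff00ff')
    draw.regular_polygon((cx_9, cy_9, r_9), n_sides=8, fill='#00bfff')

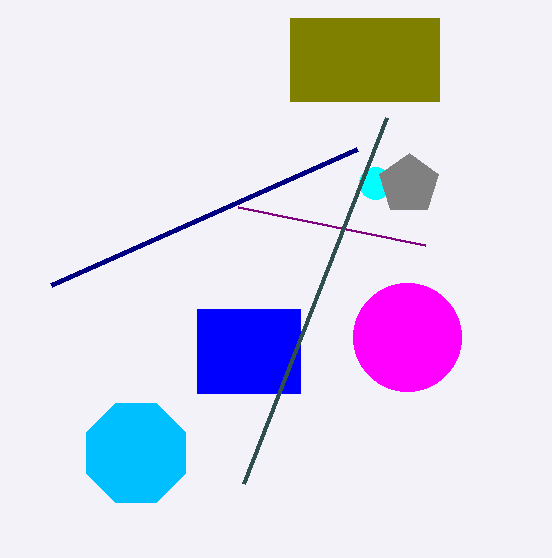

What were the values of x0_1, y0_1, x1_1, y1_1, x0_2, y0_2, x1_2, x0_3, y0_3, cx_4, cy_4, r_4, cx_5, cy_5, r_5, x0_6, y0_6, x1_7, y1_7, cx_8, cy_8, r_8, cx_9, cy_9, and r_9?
x0_1 = 197
y0_1 = 309
x1_1 = 300
y1_1 = 393
x0_2 = 290
y0_2 = 18
x1_2 = 439
x0_3 = 51
y0_3 = 285
cx_4 = 375
cy_4 = 183
r_4 = 16
cx_5 = 409
cy_5 = 184
r_5 = 31
x0_6 = 238
y0_6 = 207
x1_7 = 387
y1_7 = 117
cx_8 = 407
cy_8 = 337
r_8 = 54
cx_9 = 136
cy_9 = 453
r_9 = 54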